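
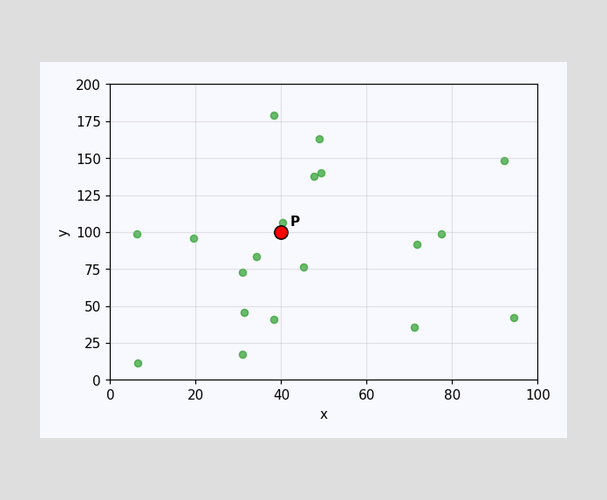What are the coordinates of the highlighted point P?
(40, 100)

Following the gridlines from P to each axis, P sits at (40, 100).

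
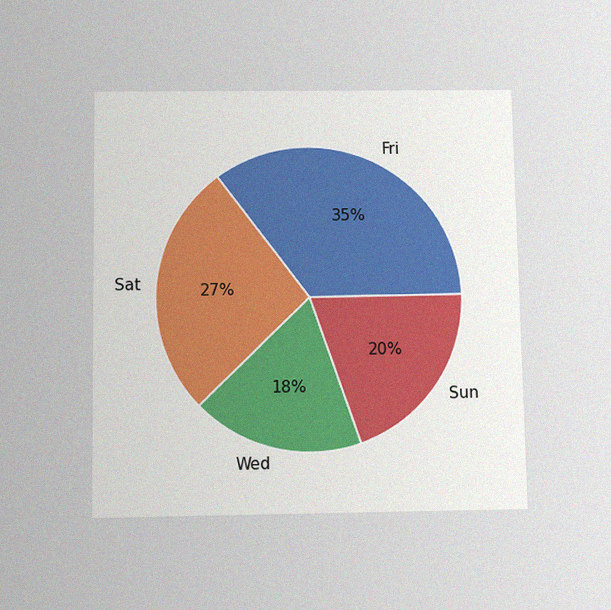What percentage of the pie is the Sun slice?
The chart is viewed slightly from below, with some photo noise. The Sun slice takes up 20% of the pie.

20%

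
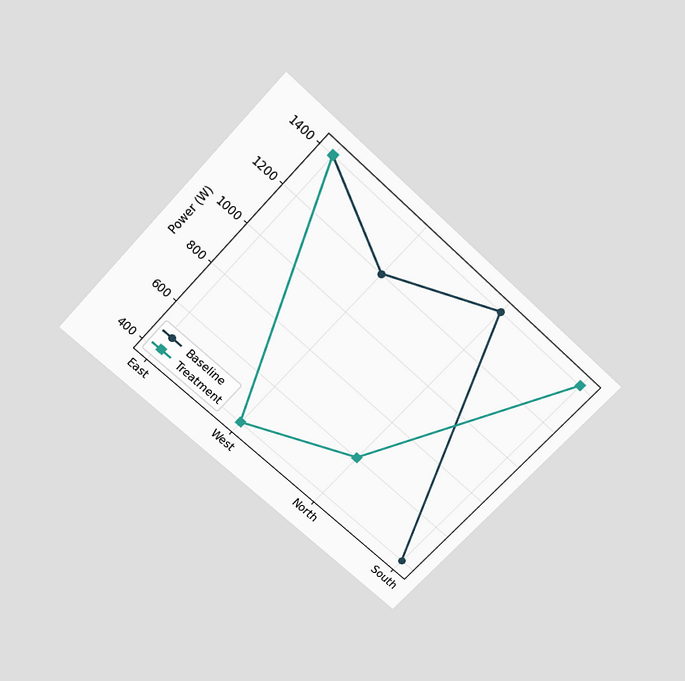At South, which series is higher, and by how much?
Treatment, by 1000W

The chart is tilted about 43° clockwise and viewed slightly from above. At South, Treatment sits above the other line by 1000W.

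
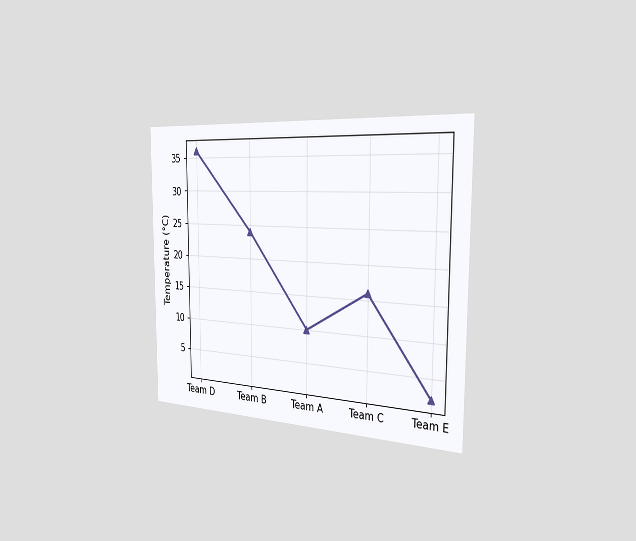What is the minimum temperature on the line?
The chart is viewed slightly from the right. The lowest point is at Team E, and reading across to the y-axis gives 2°C.

2°C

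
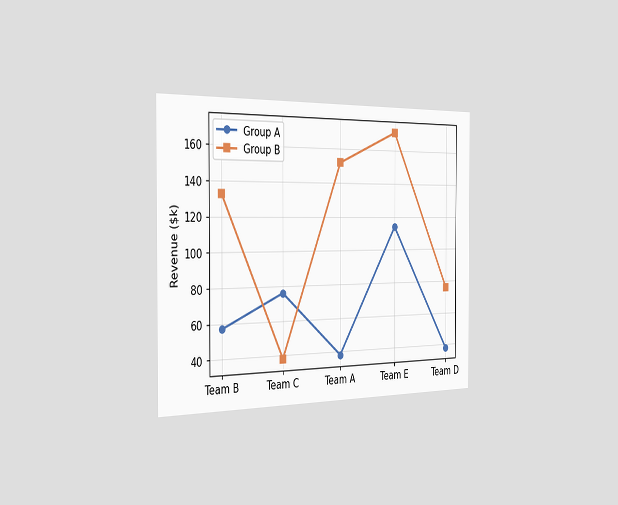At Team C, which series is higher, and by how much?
Group A, by $38k

The chart is viewed slightly from the left. At Team C, Group A sits above the other line by $38k.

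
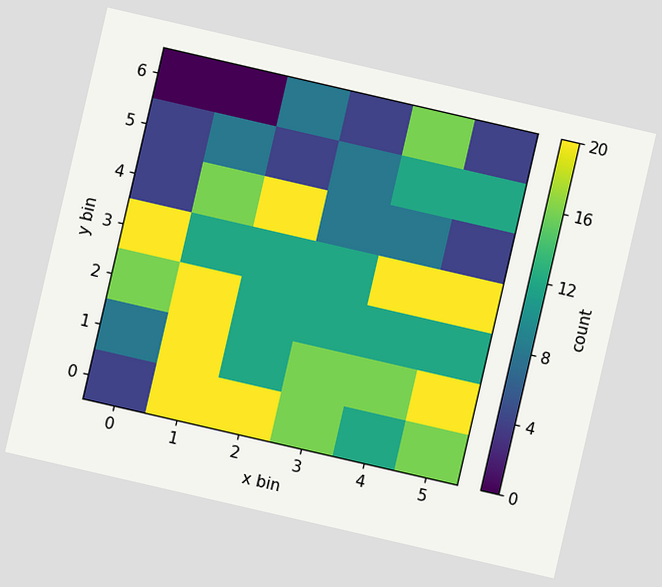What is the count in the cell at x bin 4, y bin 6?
16

The chart is tilted about 13° clockwise. Matching the cell (4, 6) against the colorbar gives 16.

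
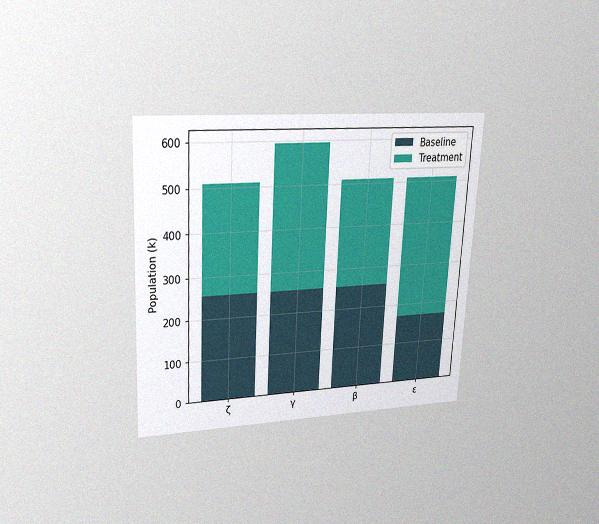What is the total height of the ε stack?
The chart is tilted about 3° clockwise and viewed at a slight angle, with some photo noise. The ε stack's top reaches 510k on the y-axis.

510k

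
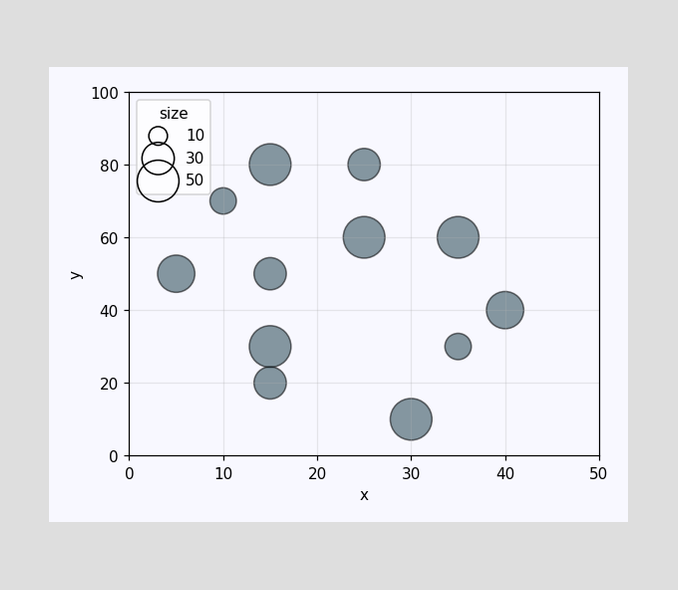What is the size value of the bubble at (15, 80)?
Matching the bubble at (15, 80) against the size legend gives 50.

50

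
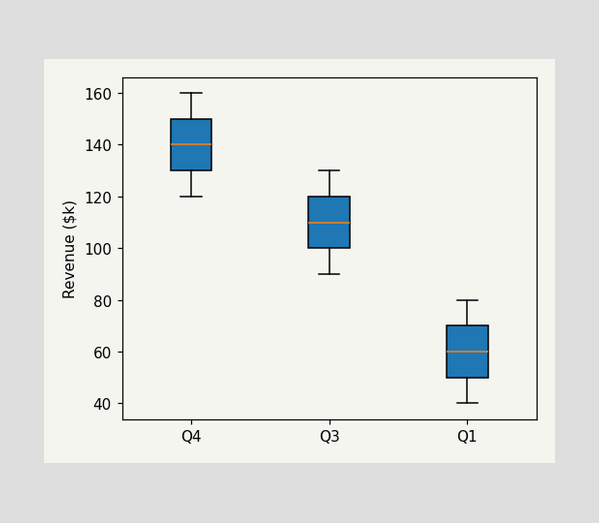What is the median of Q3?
The median line in the Q3 box sits at $110k.

$110k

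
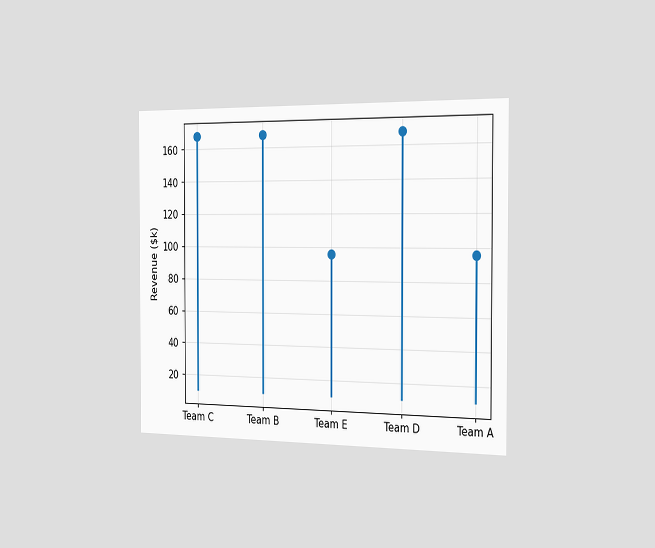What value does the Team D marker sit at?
The chart is viewed slightly from the right. The Team D marker sits at $168k.

$168k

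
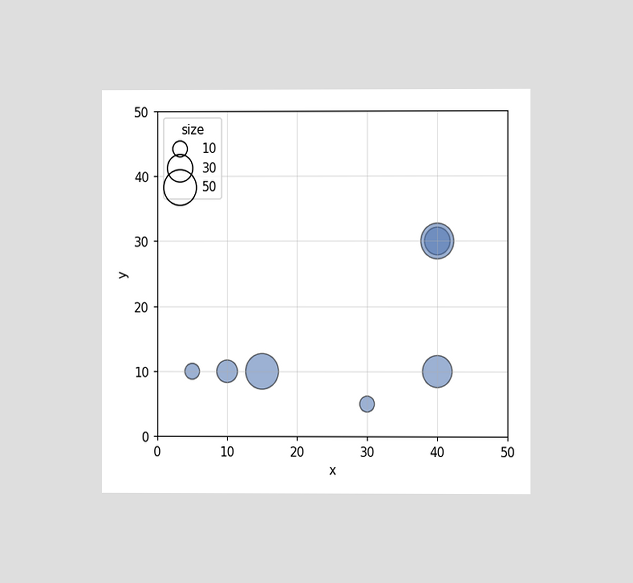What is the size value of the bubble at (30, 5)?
10

The chart is viewed at a slight angle. Matching the bubble at (30, 5) against the size legend gives 10.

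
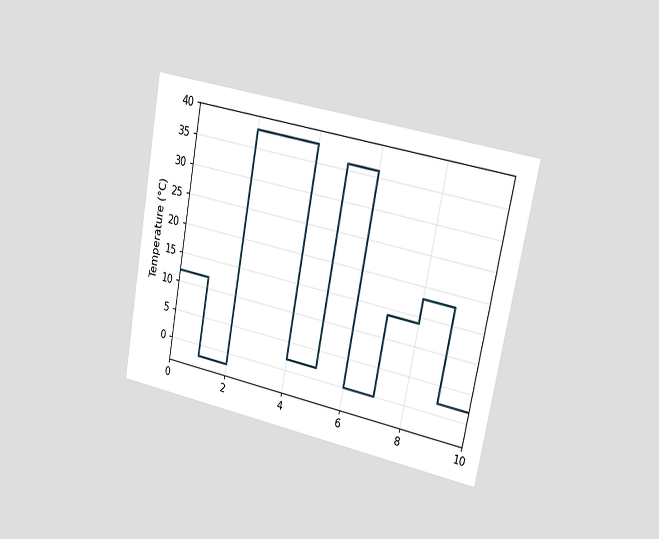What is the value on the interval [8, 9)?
The chart is tilted about 11° clockwise and viewed slightly from the right. On [8, 9) the step sits at 18°C.

18°C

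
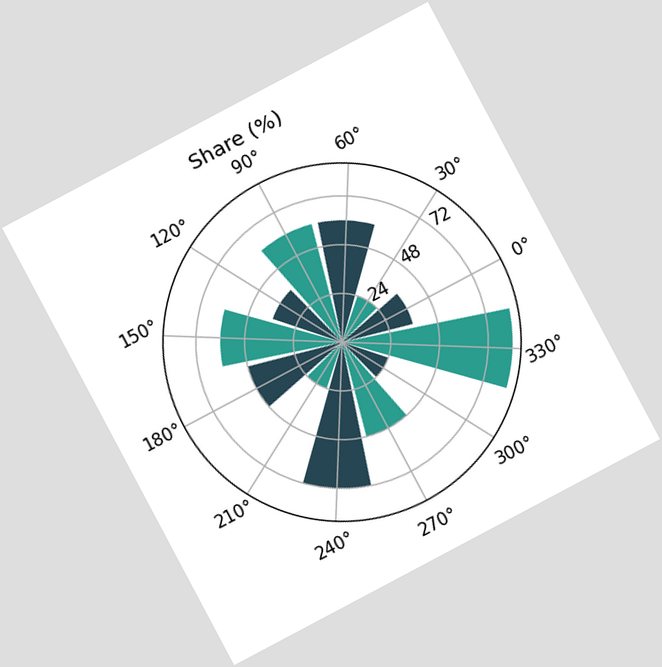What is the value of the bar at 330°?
84%

The chart is tilted about 28° counter-clockwise. The bar at 330° reaches 84% on the radial axis.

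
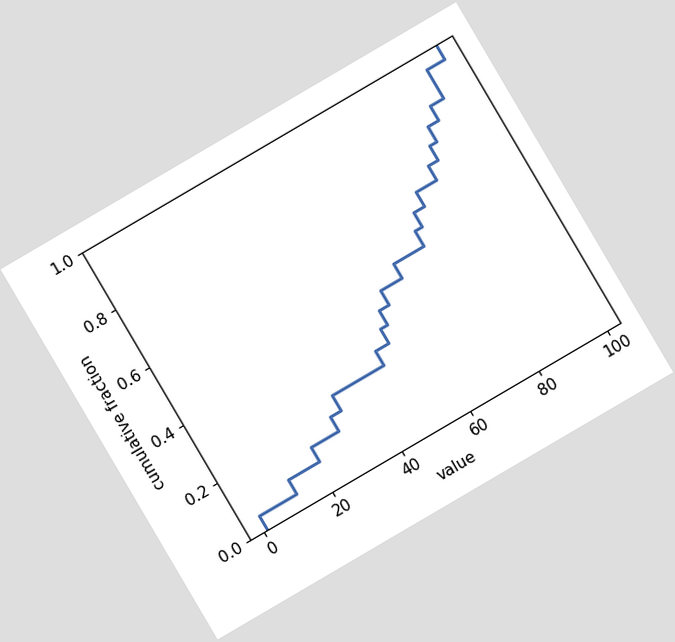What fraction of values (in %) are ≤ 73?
60%

The chart is tilted about 30° counter-clockwise. At x=73 the ECDF step is at 60%.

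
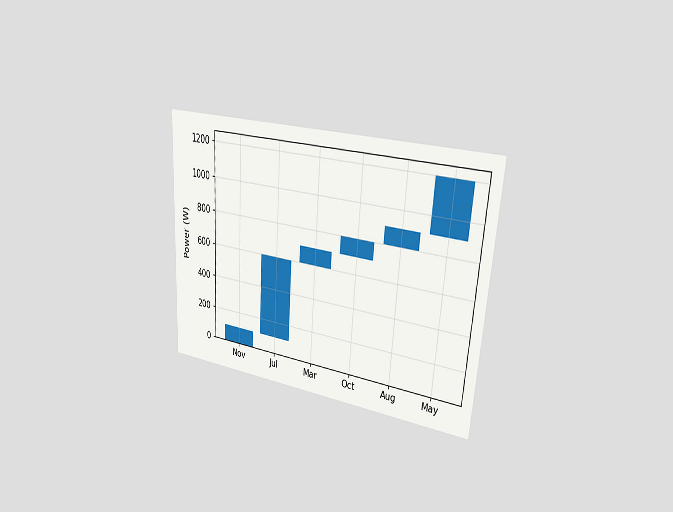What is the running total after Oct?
The chart is tilted about 4° clockwise and viewed slightly from the right. After Oct the running total reaches 800W.

800W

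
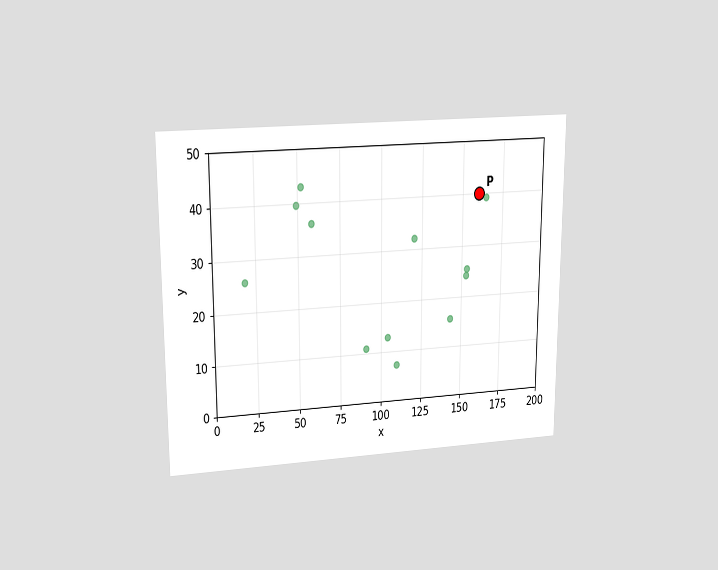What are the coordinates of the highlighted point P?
The chart is viewed at a slight angle. Following the gridlines from P to each axis, P sits at (160, 40).

(160, 40)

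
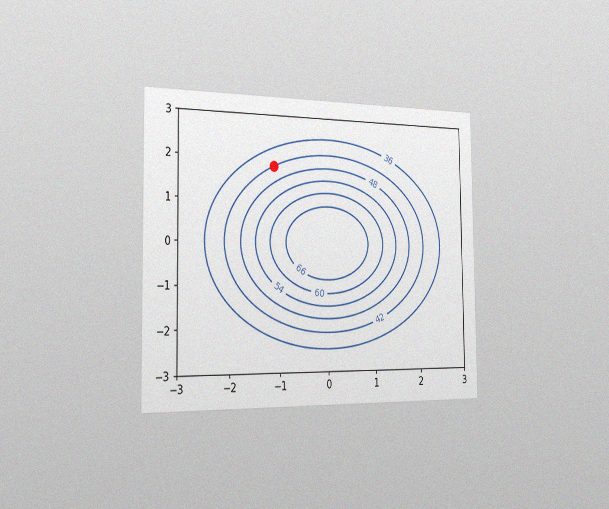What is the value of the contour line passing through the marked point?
42

The chart is viewed slightly from the left, with some photo noise. The marked point sits on the contour labelled 42.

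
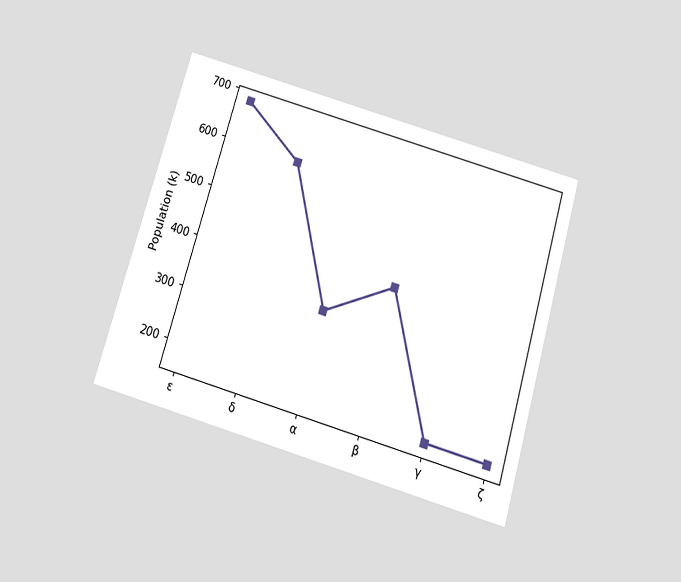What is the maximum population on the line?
680k

The chart is tilted about 16° clockwise and viewed slightly from below. The highest point is at ε, and reading across to the y-axis gives 680k.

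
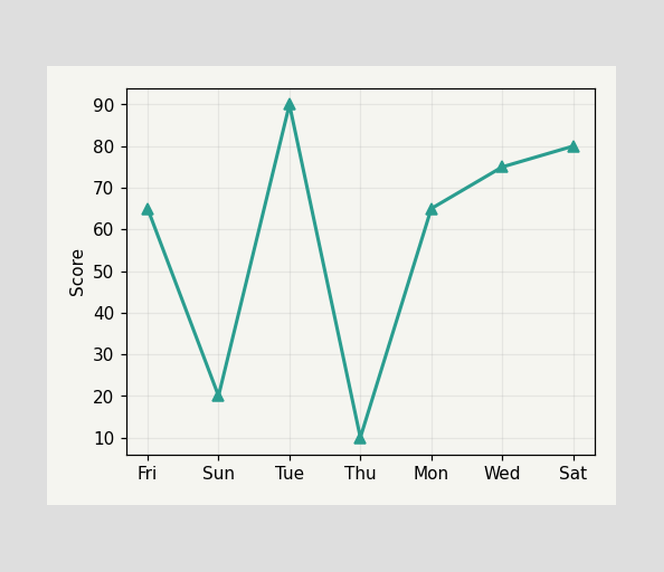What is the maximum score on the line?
90

The highest point is at Tue, and reading across to the y-axis gives 90.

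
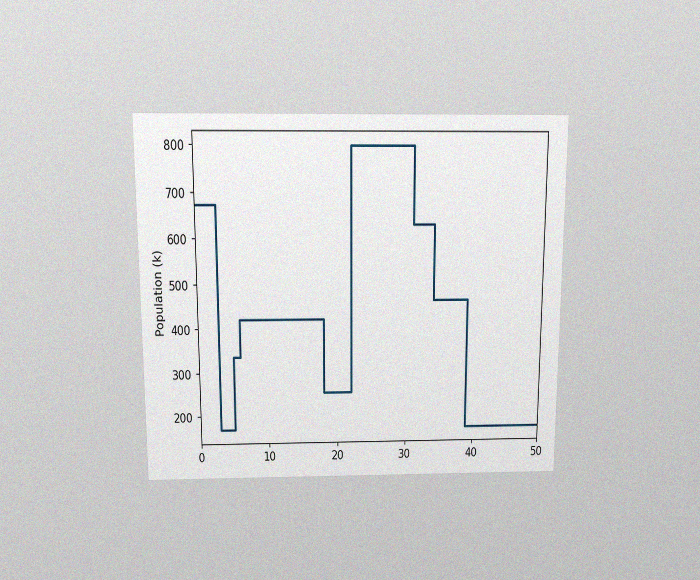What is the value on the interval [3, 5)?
168k

The chart is viewed slightly from above, with some photo noise. On [3, 5) the step sits at 168k.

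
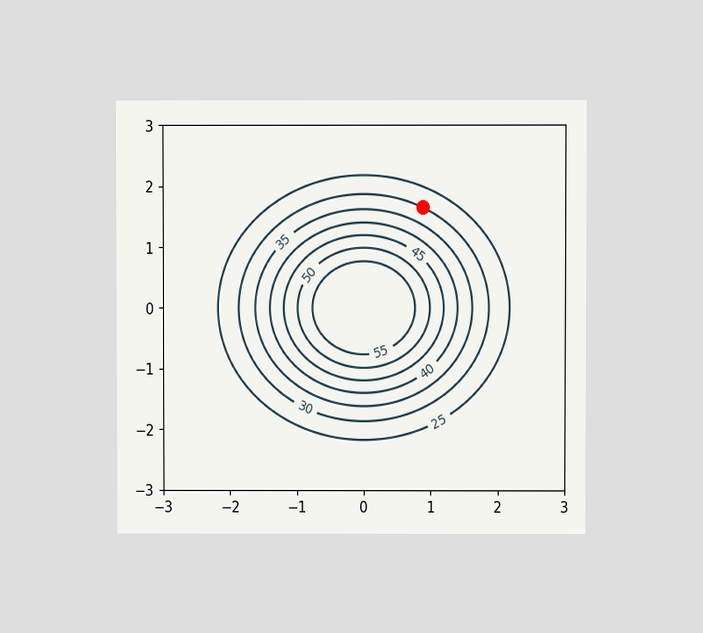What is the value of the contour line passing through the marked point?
30

The chart is viewed at a slight angle. The marked point sits on the contour labelled 30.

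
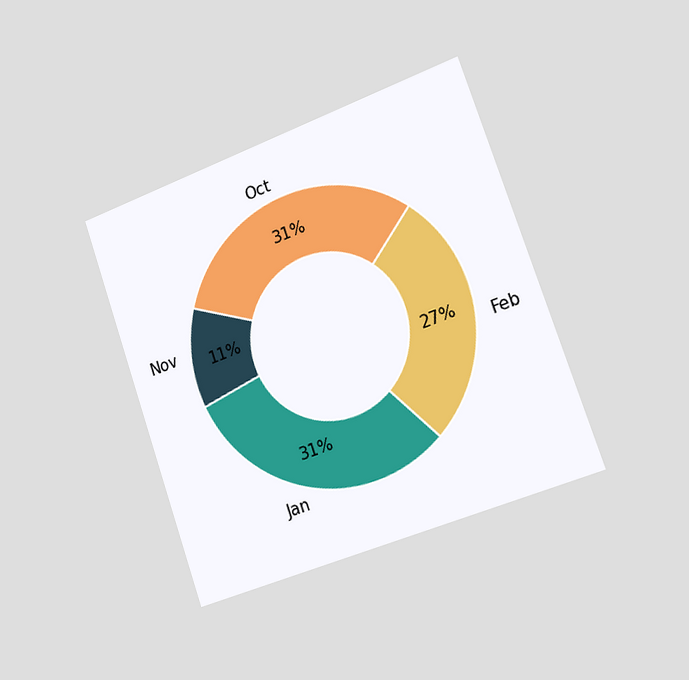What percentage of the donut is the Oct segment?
The chart is tilted about 19° counter-clockwise and viewed slightly from the right. The Oct segment takes up 31% of the ring.

31%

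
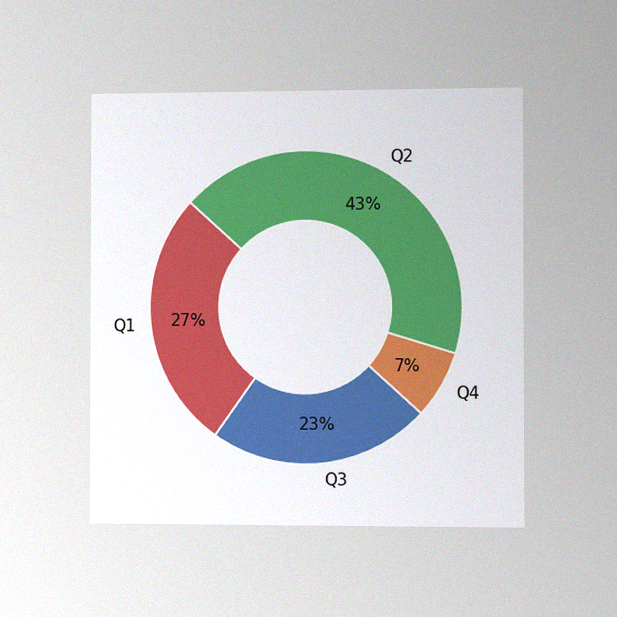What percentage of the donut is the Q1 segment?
27%

The chart is viewed slightly from the right, with some photo noise. The Q1 segment takes up 27% of the ring.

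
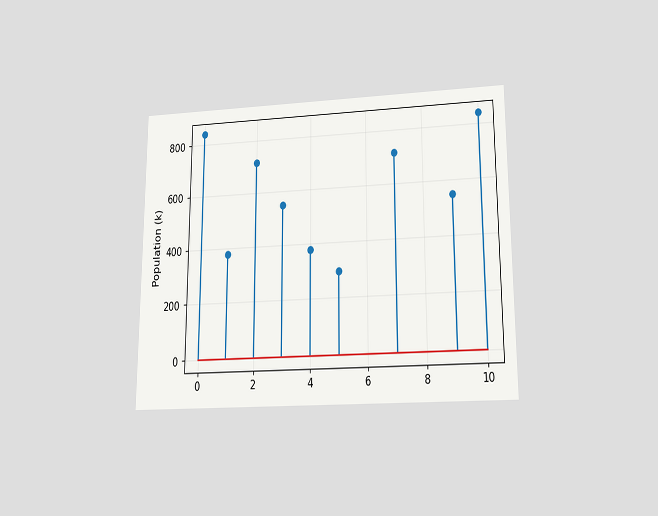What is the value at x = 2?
714k

The chart is viewed slightly from below. The stem at x=2 reaches 714k.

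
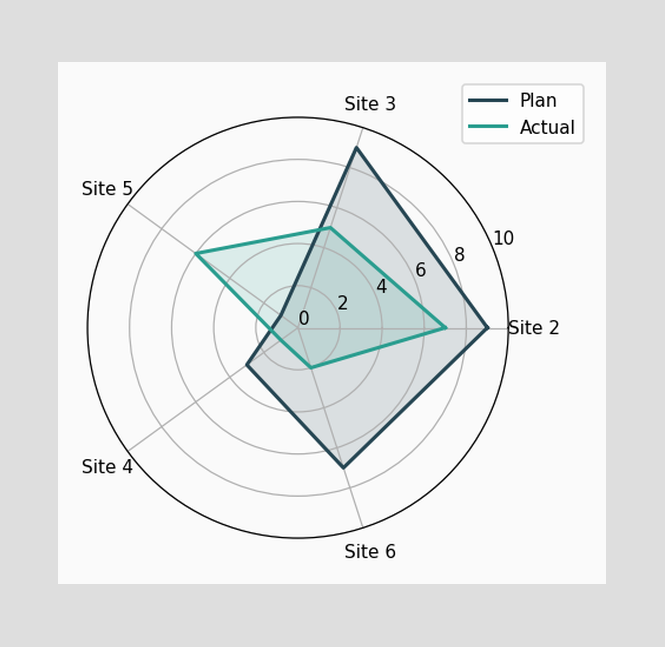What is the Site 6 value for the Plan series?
On the Site 6 axis, Plan reaches 7.

7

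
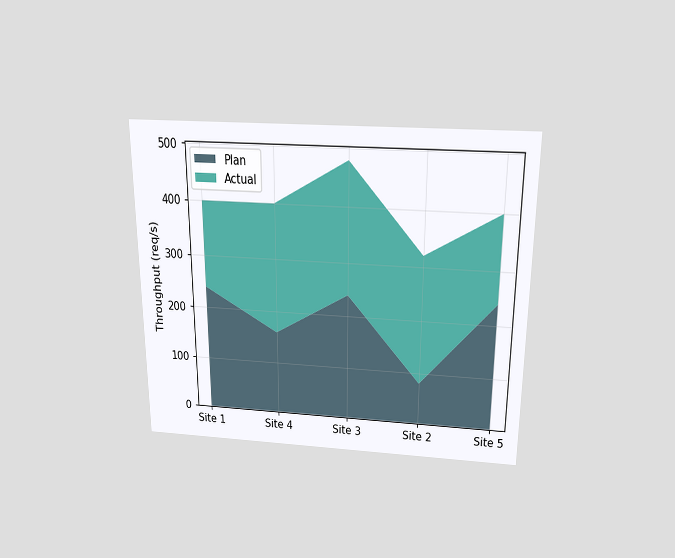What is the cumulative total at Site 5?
400req/s

The chart is viewed slightly from above. The stacked total at Site 5 reaches 400req/s.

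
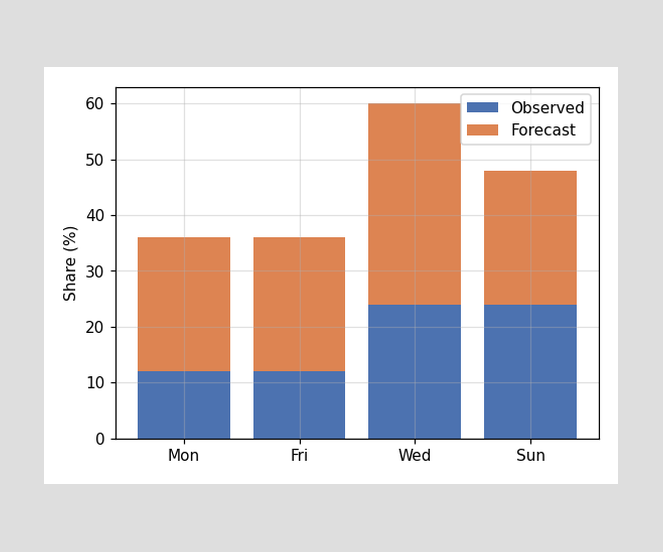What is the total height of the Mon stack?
The Mon stack's top reaches 36% on the y-axis.

36%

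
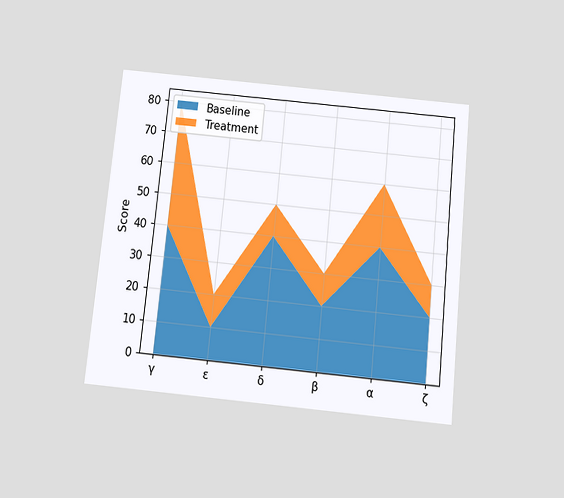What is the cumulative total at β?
The chart is tilted about 6° clockwise and viewed slightly from below. The stacked total at β reaches 30.

30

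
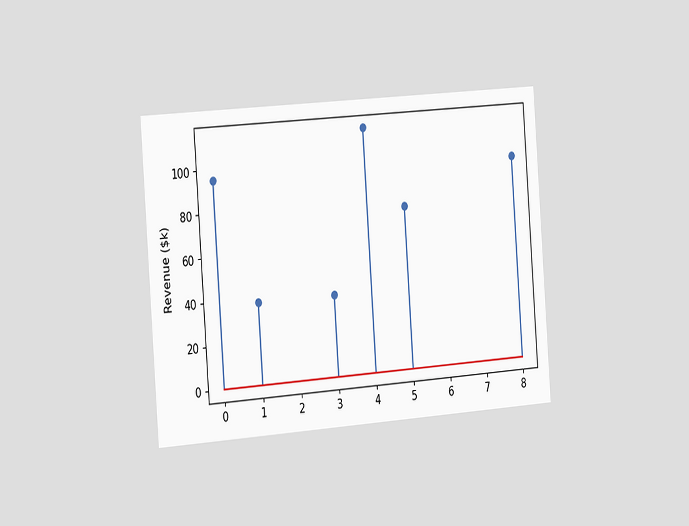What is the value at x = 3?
The chart is tilted about 4° counter-clockwise and viewed slightly from the left. The stem at x=3 reaches $38k.

$38k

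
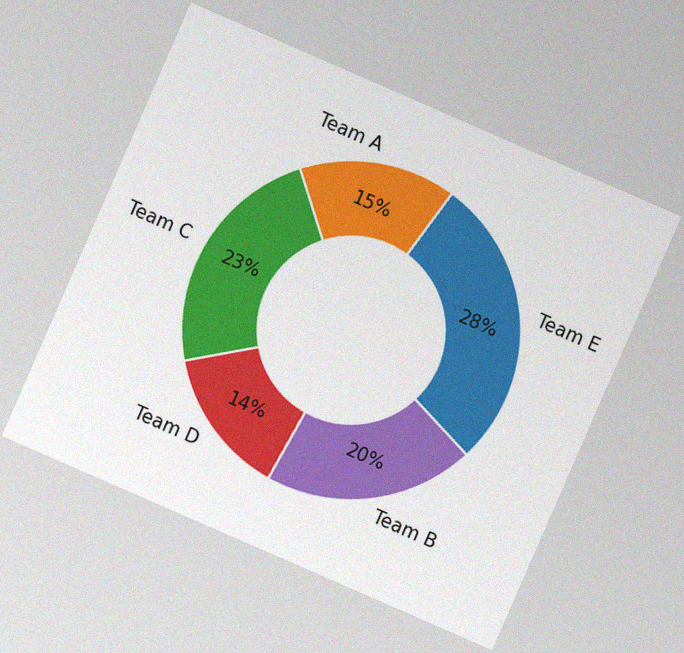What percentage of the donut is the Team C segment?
The chart is tilted about 24° clockwise, with some photo noise. The Team C segment takes up 23% of the ring.

23%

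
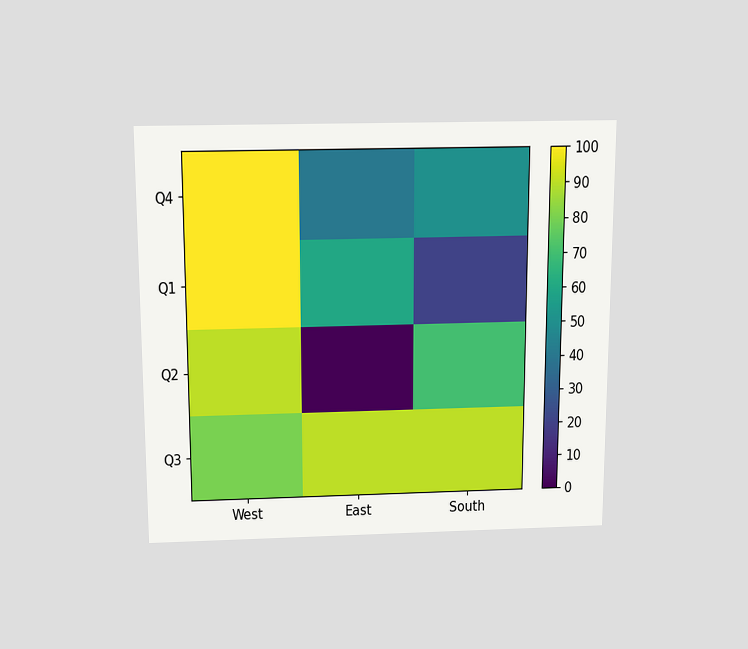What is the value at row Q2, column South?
The chart is viewed slightly from above. Matching cell (Q2, South) against the colorbar gives 70.

70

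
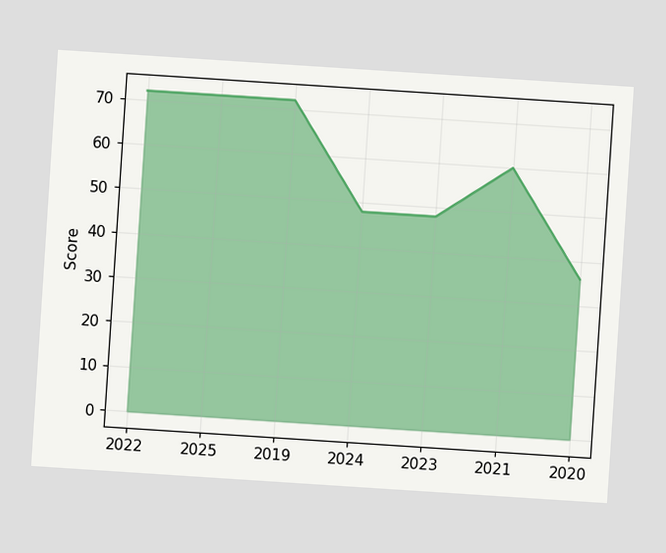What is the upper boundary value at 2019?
72

The chart is tilted about 4° clockwise. At 2019 the upper boundary is at 72.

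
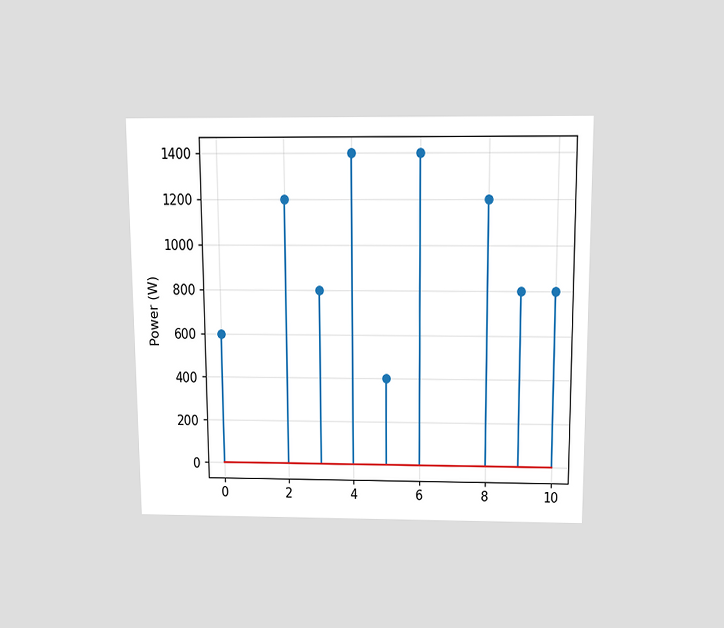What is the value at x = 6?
The chart is viewed slightly from above. The stem at x=6 reaches 1400W.

1400W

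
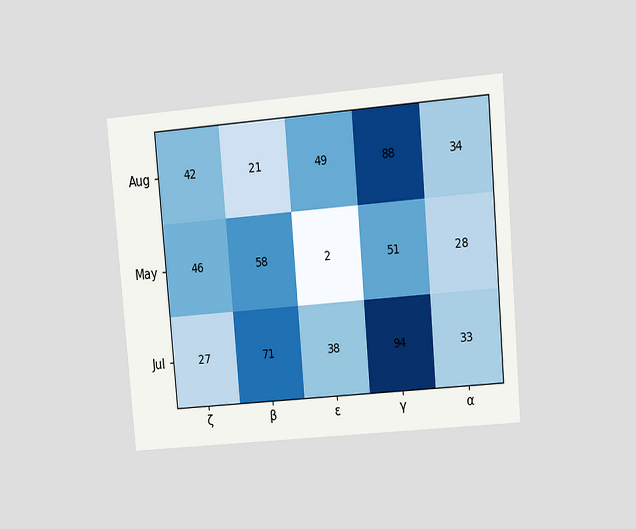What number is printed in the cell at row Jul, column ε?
38

The chart is tilted about 5° counter-clockwise and viewed at a slight angle. The (Jul, ε) cell reads 38.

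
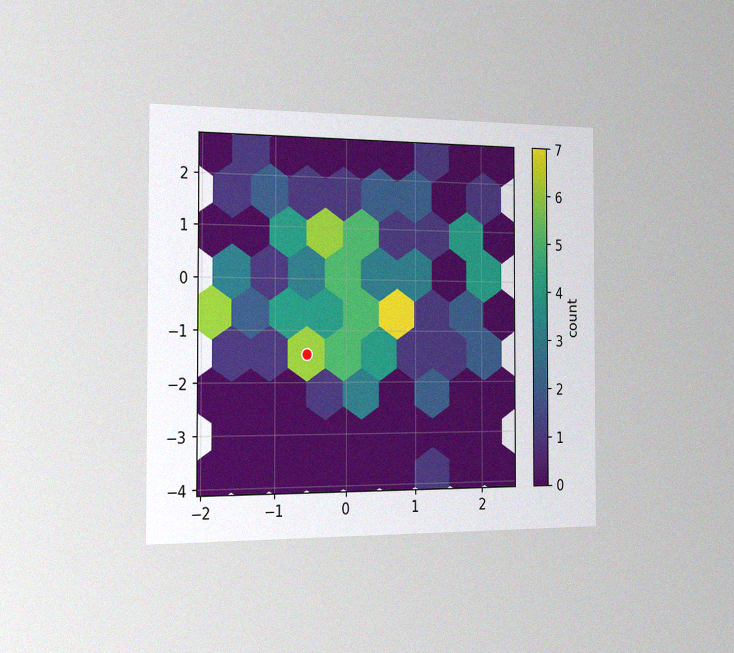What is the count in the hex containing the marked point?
6

The chart is viewed slightly from the left, with some photo noise. The marked hex reads 6 on the colorbar.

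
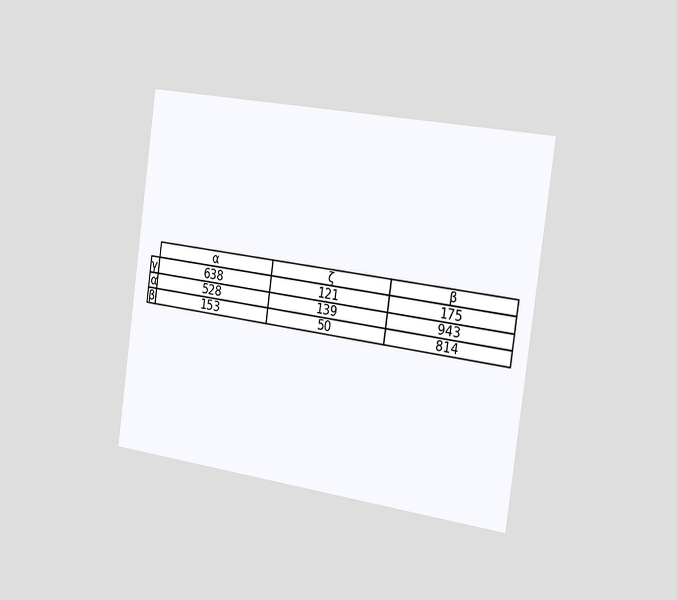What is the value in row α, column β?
943

The chart is tilted about 8° clockwise and viewed slightly from the right. The (α, β) cell reads 943.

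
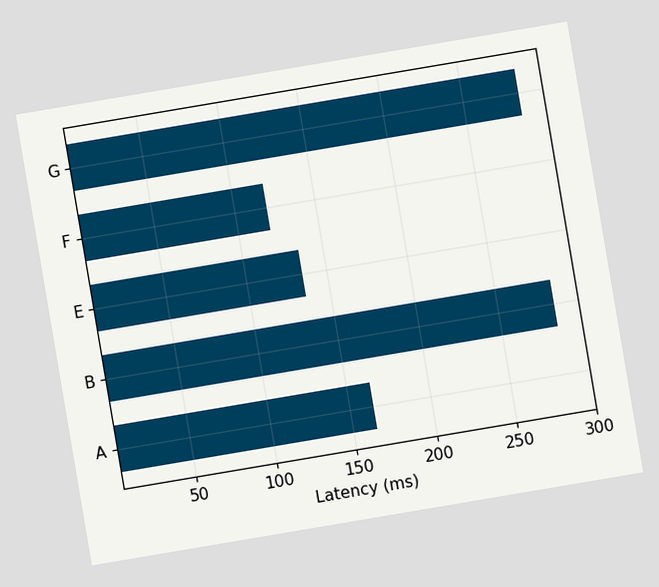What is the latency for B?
285ms

The chart is tilted about 10° counter-clockwise. Reading along the chart's x-axis, the B bar reaches 285ms.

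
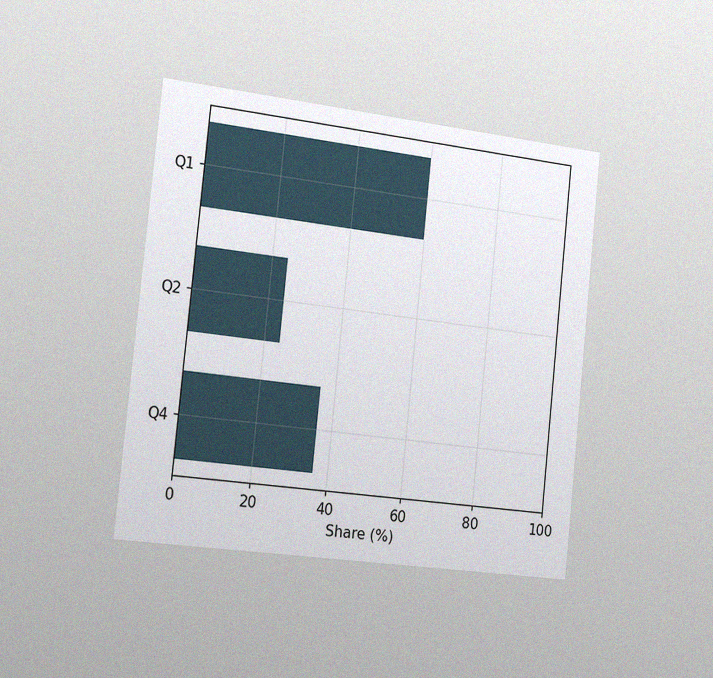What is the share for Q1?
The chart is tilted about 6° clockwise and viewed slightly from the left, with some photo noise. Reading along the chart's x-axis, the Q1 bar reaches 60%.

60%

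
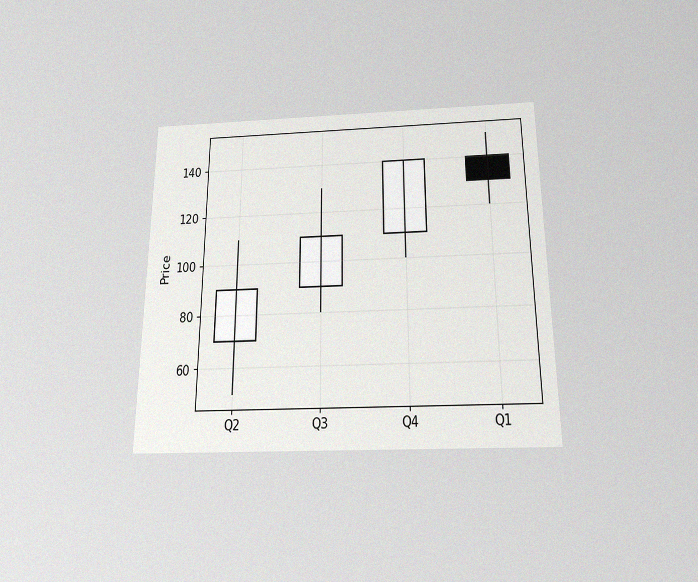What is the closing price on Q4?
The chart is viewed slightly from below, with some photo noise. The Q4 candle closes at 140.

140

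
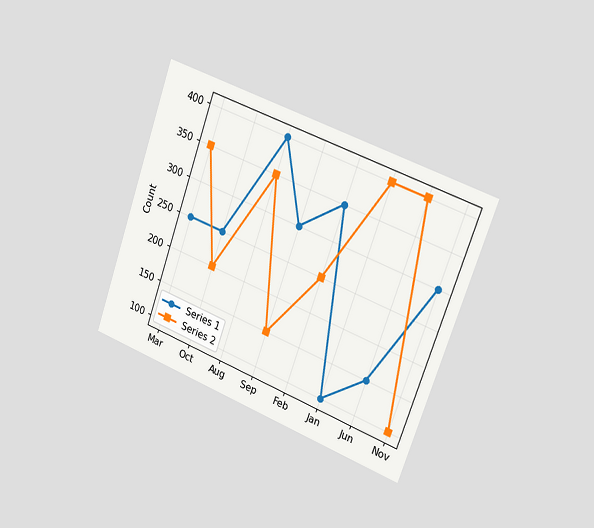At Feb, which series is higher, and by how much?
Series 1, by 100

The chart is tilted about 20° clockwise and viewed slightly from the right. At Feb, Series 1 sits above the other line by 100.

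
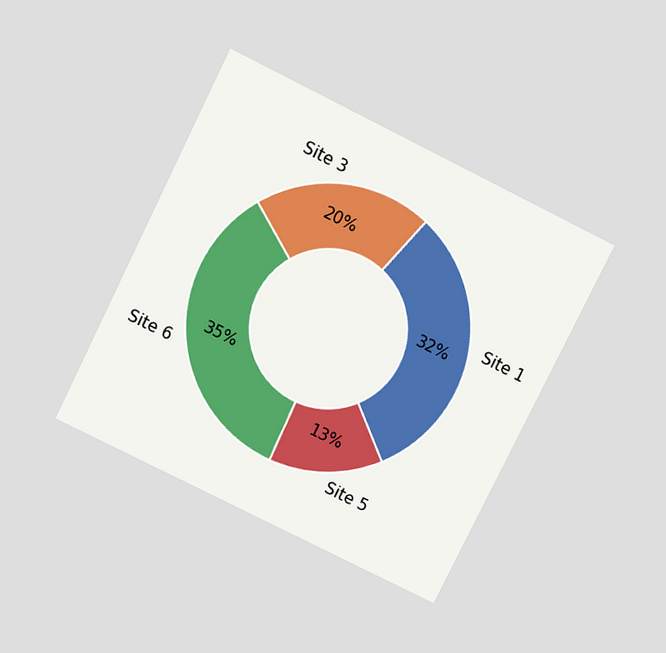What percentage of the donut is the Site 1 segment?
32%

The chart is tilted about 26° clockwise and viewed slightly from above. The Site 1 segment takes up 32% of the ring.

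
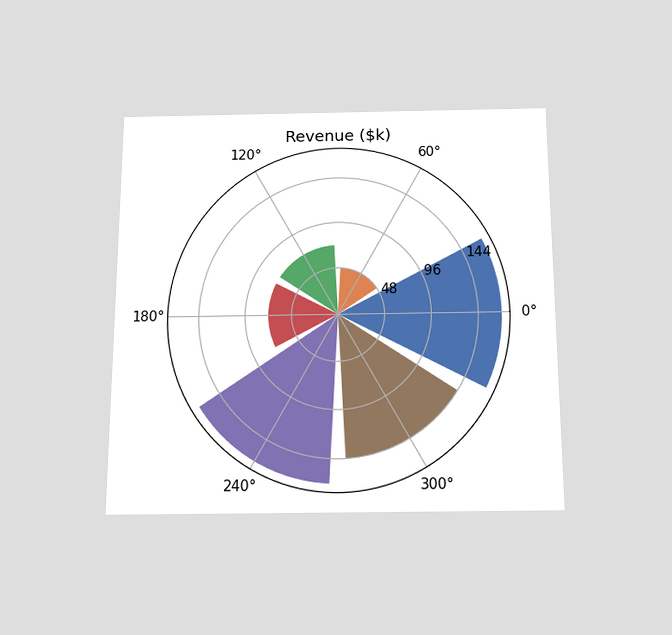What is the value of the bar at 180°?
The chart is viewed slightly from below. The bar at 180° reaches $72k on the radial axis.

$72k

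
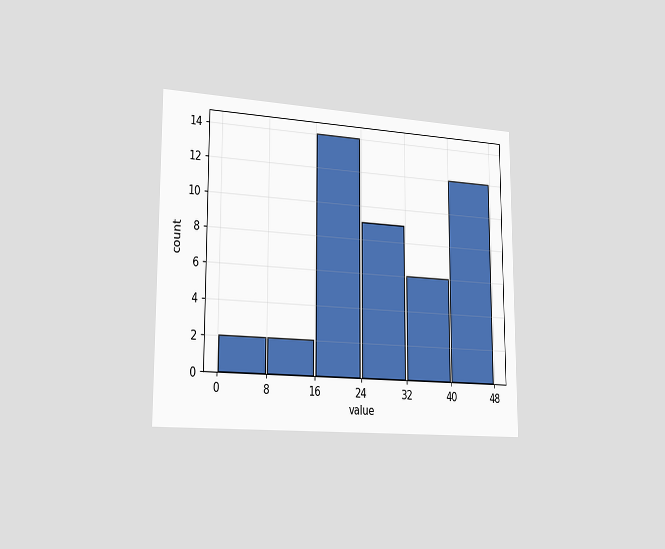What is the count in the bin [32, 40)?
6

The chart is viewed slightly from the left. The [32, 40) bin has height 6.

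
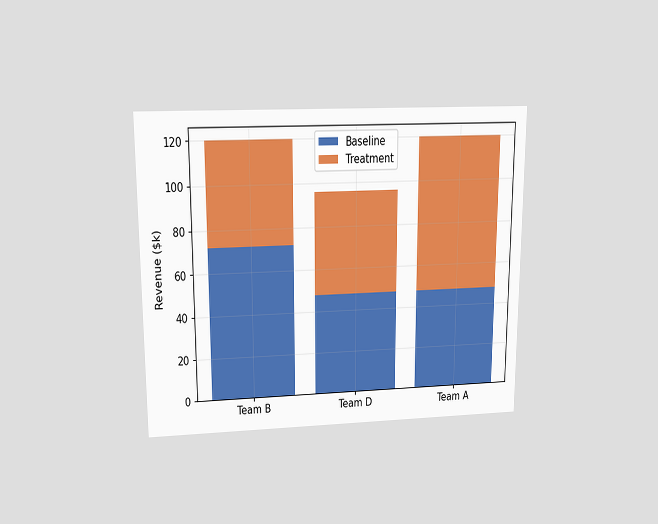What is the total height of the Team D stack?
$96k

The chart is viewed slightly from above. The Team D stack's top reaches $96k on the y-axis.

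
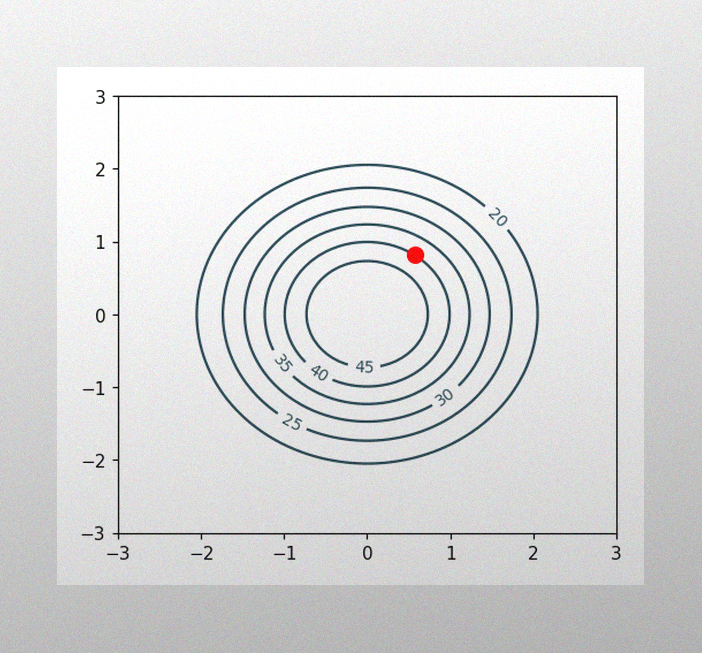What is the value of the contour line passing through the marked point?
40

The image has some photo noise and uneven lighting. The marked point sits on the contour labelled 40.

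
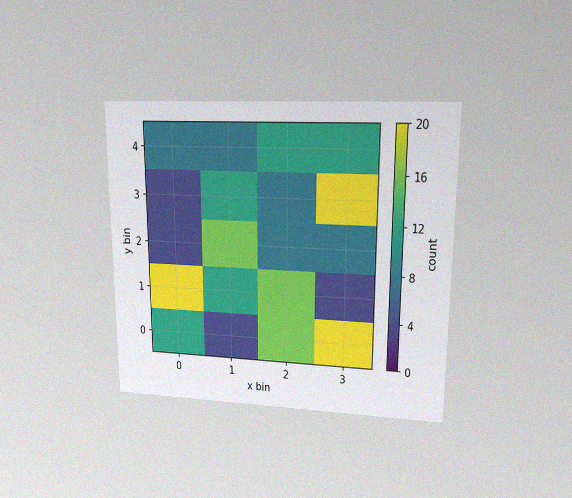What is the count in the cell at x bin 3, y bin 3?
The chart is viewed at a slight angle, with some photo noise. Matching the cell (3, 3) against the colorbar gives 20.

20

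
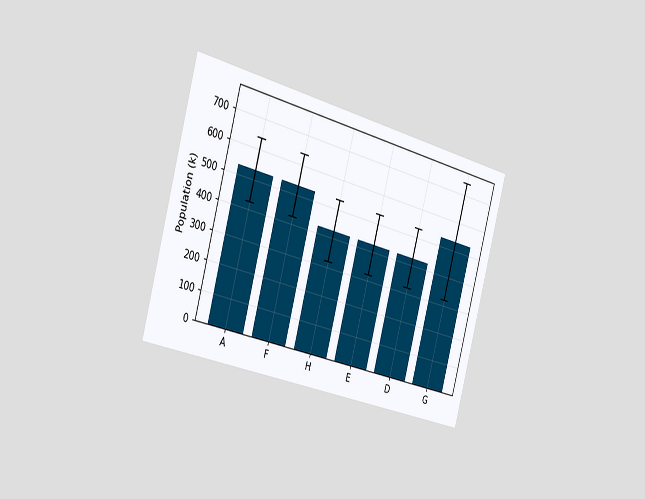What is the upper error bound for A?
636k

The chart is tilted about 15° clockwise and viewed slightly from the left. The A bar's upper whisker reaches 636k.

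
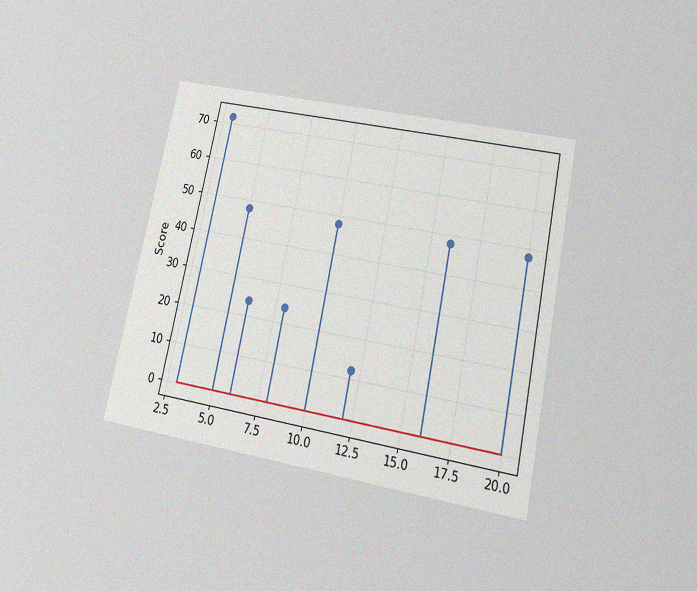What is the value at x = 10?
The chart is tilted about 12° clockwise and viewed slightly from below, with some photo noise. The stem at x=10 reaches 48.

48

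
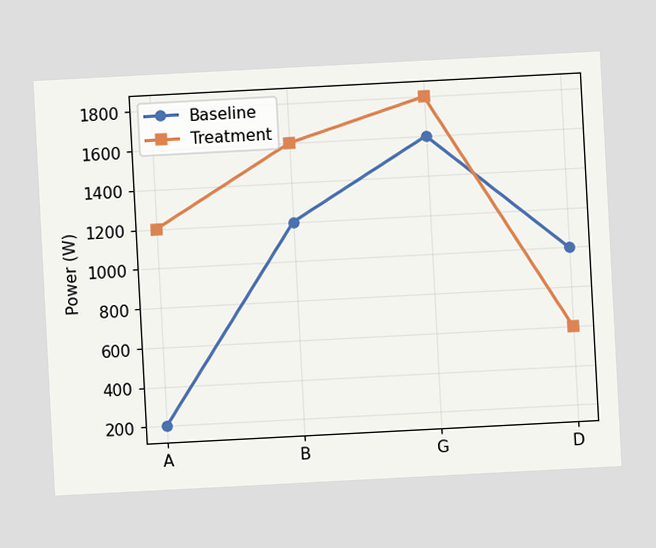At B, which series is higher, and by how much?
The chart is tilted about 3° counter-clockwise. At B, Treatment sits above the other line by 400W.

Treatment, by 400W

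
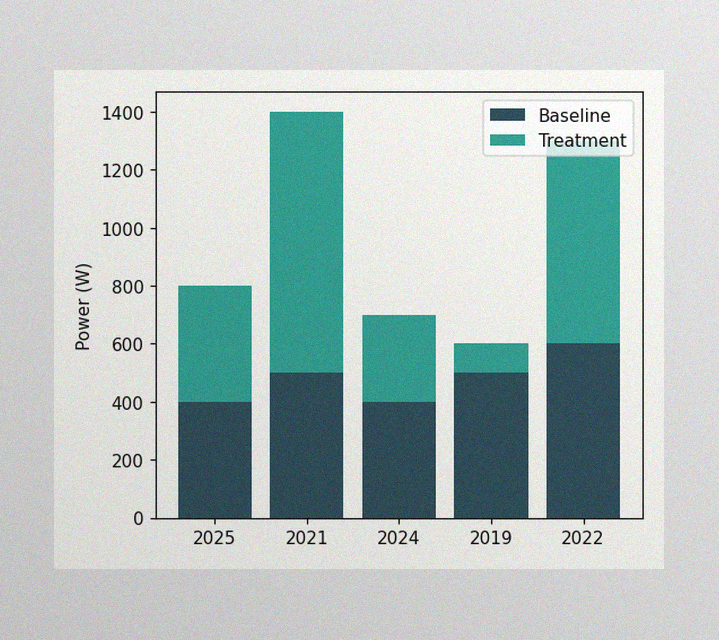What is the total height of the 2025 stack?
800W

The image has some photo noise and uneven lighting. The 2025 stack's top reaches 800W on the y-axis.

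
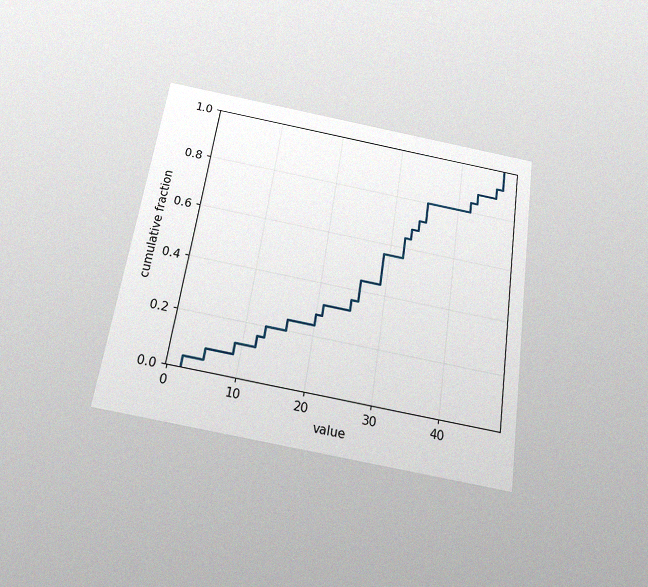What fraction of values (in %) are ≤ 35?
80%

The chart is tilted about 9° clockwise and viewed slightly from below, with some photo noise. At x=35 the ECDF step is at 80%.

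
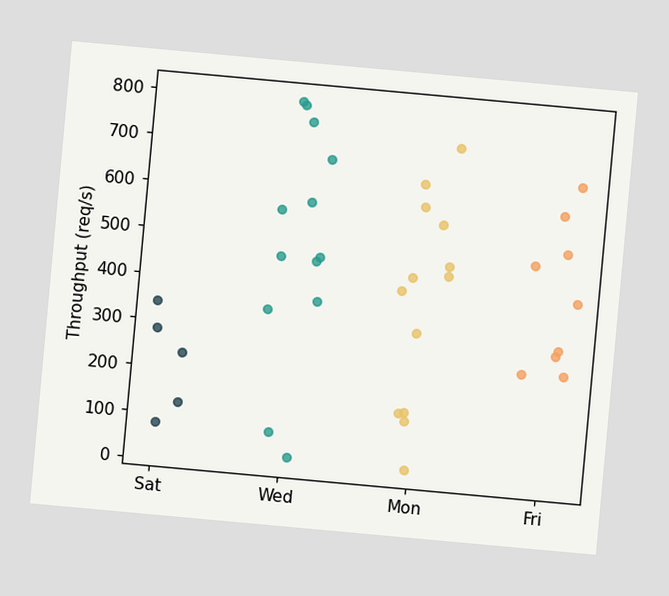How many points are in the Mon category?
13

The chart is tilted about 5° clockwise. Counting the markers in the Mon column gives 13.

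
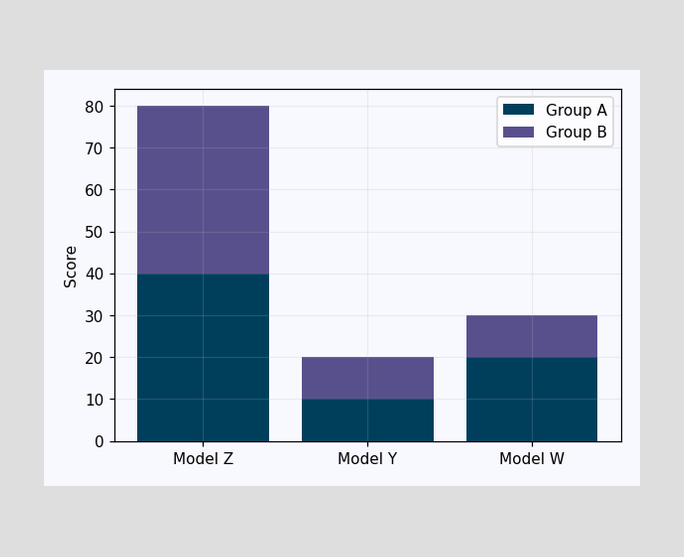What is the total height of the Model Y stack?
The Model Y stack's top reaches 20 on the y-axis.

20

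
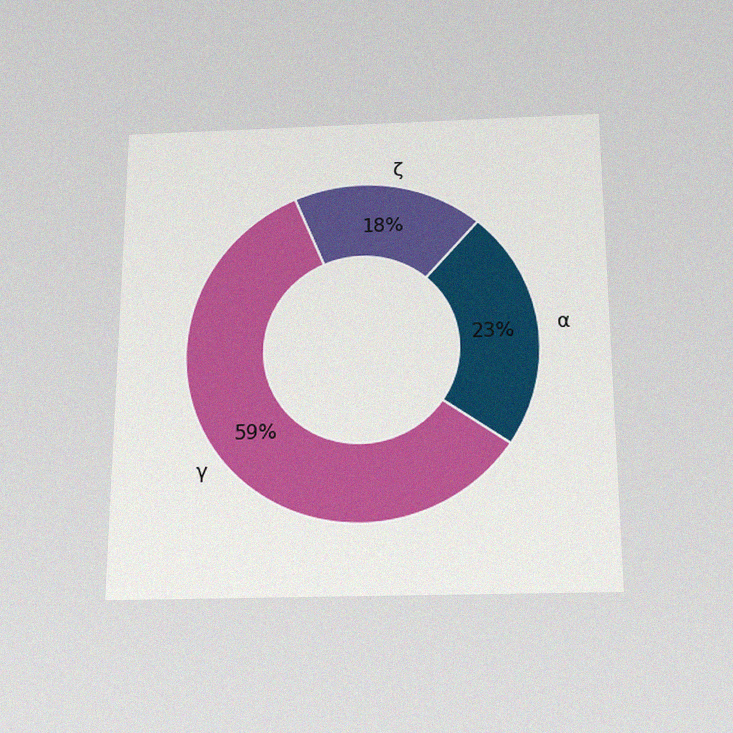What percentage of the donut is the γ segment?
The chart is viewed slightly from below, with some photo noise. The γ segment takes up 59% of the ring.

59%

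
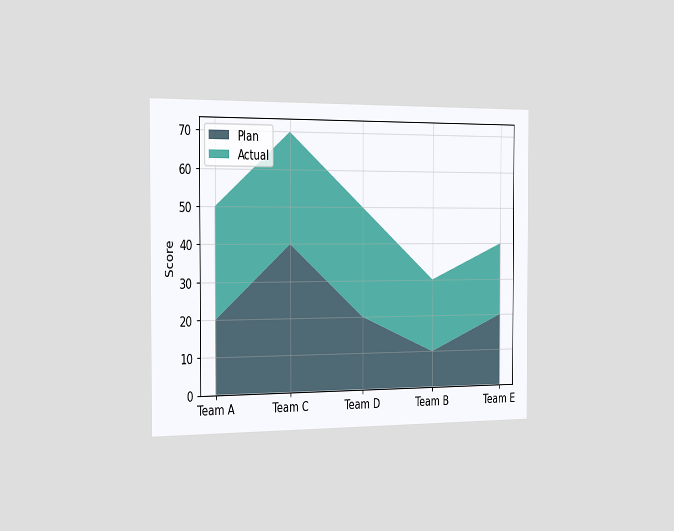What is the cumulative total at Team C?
The chart is viewed slightly from the left. The stacked total at Team C reaches 70.

70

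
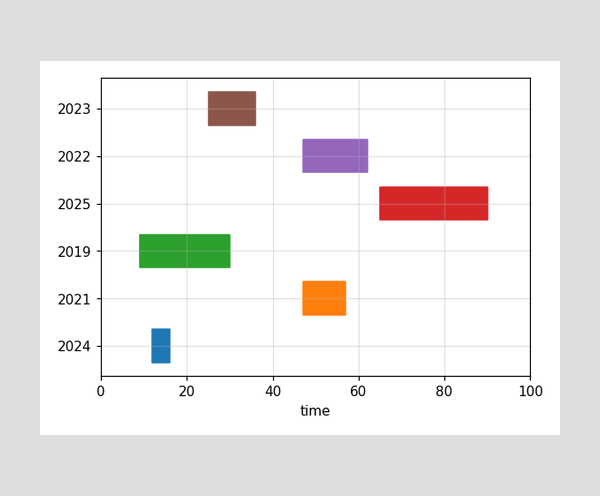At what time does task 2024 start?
12

The 2024 bar begins at t=12.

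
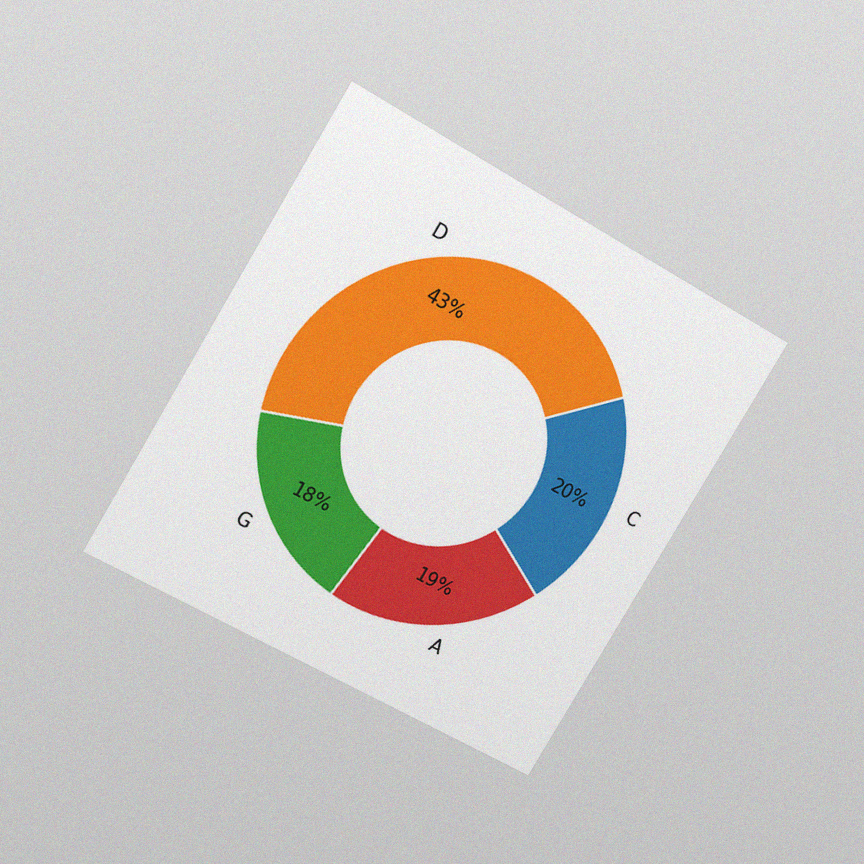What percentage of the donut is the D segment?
The chart is tilted about 31° clockwise and viewed at a slight angle, with some photo noise. The D segment takes up 43% of the ring.

43%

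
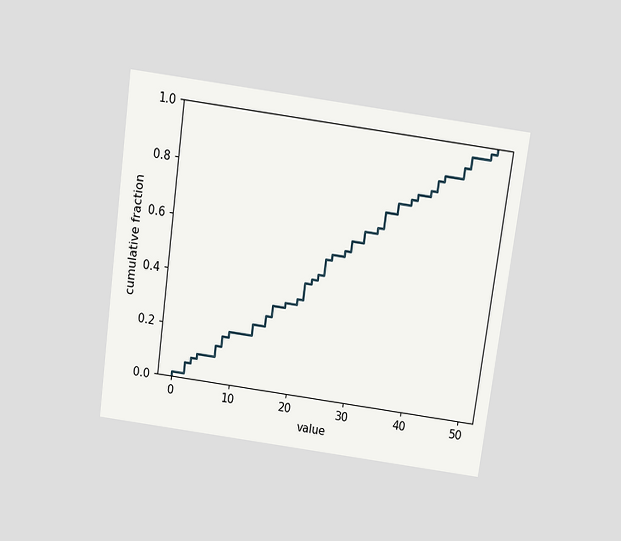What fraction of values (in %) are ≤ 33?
72%

The chart is tilted about 8° clockwise and viewed slightly from above. At x=33 the ECDF step is at 72%.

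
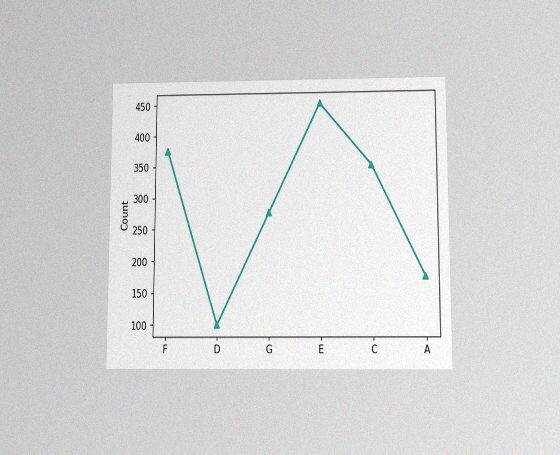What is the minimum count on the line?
100

The chart is viewed slightly from below, with some photo noise. The lowest point is at D, and reading across to the y-axis gives 100.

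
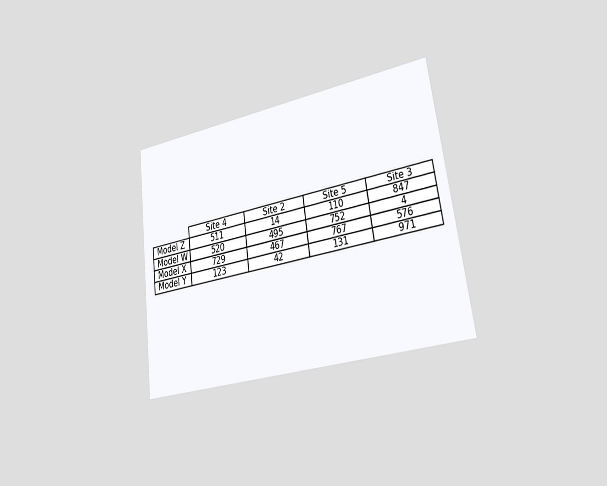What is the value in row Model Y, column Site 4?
123

The chart is tilted about 8° counter-clockwise and viewed slightly from the right. The (Model Y, Site 4) cell reads 123.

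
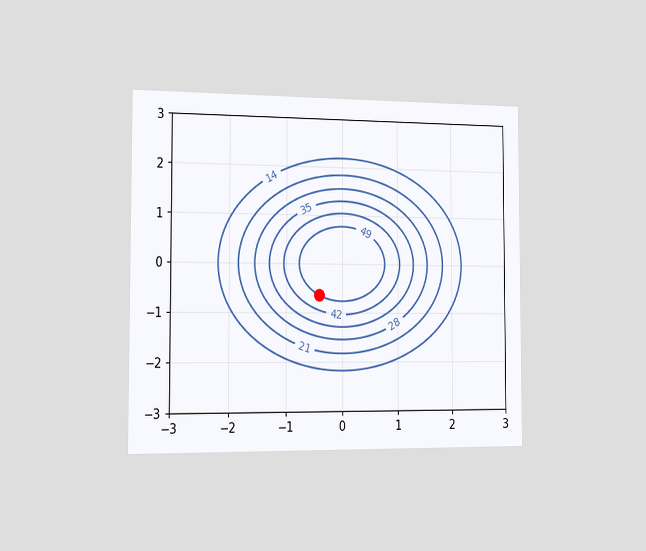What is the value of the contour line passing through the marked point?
49

The chart is viewed slightly from the left. The marked point sits on the contour labelled 49.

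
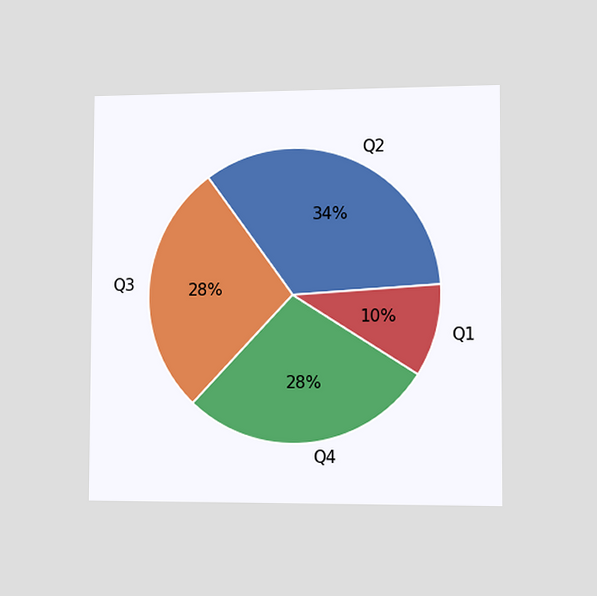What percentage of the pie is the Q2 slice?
34%

The chart is viewed slightly from the right. The Q2 slice takes up 34% of the pie.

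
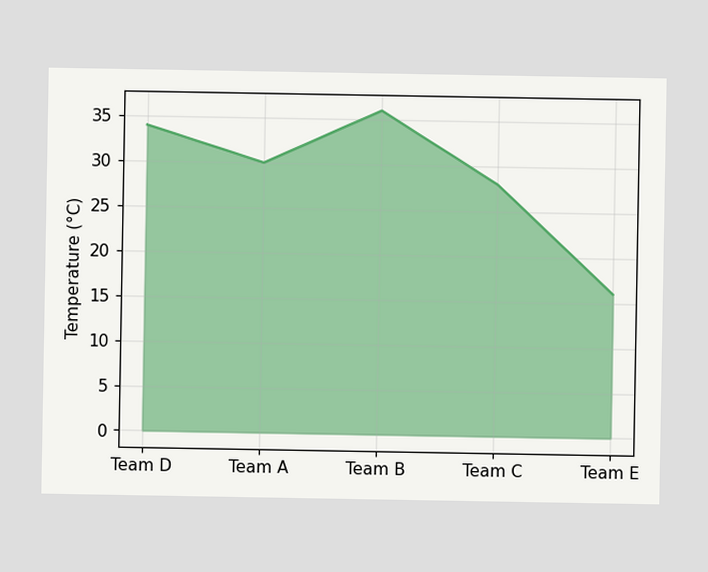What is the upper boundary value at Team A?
At Team A the upper boundary is at 30°C.

30°C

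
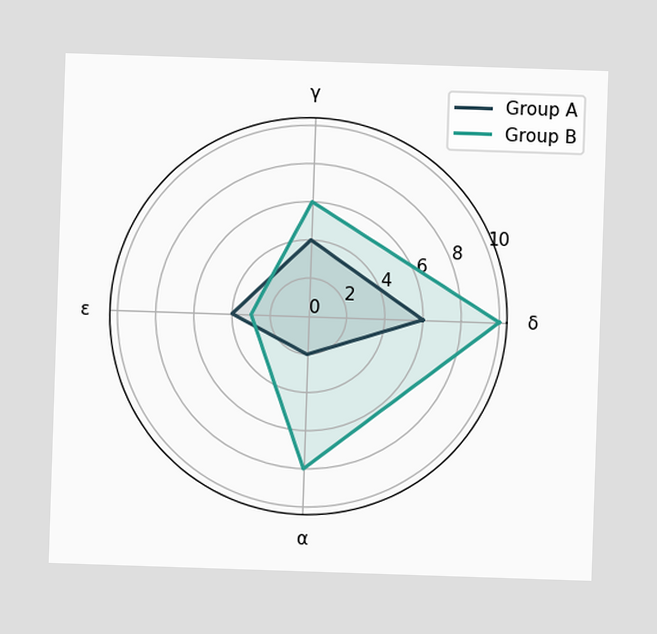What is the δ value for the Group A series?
6

On the δ axis, Group A reaches 6.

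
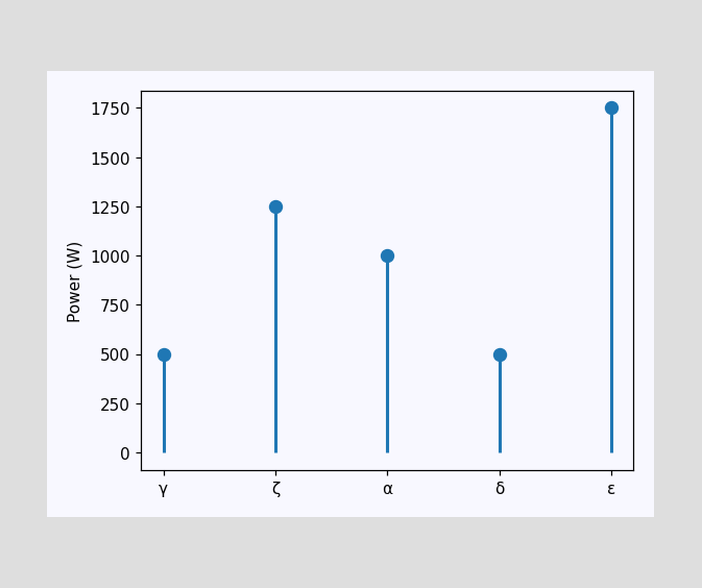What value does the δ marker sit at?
500W

The δ marker sits at 500W.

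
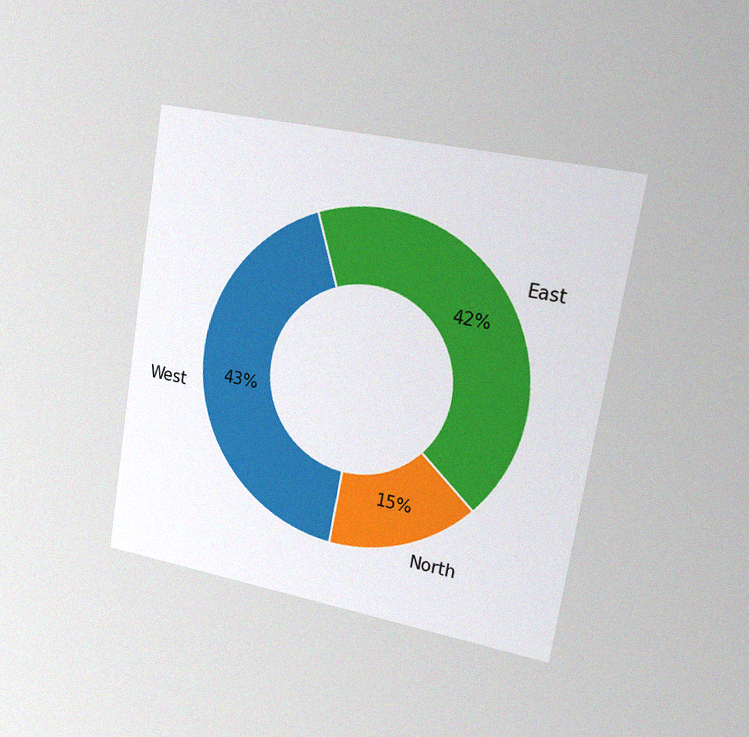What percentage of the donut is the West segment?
The chart is tilted about 9° clockwise and viewed slightly from the right, with some photo noise. The West segment takes up 43% of the ring.

43%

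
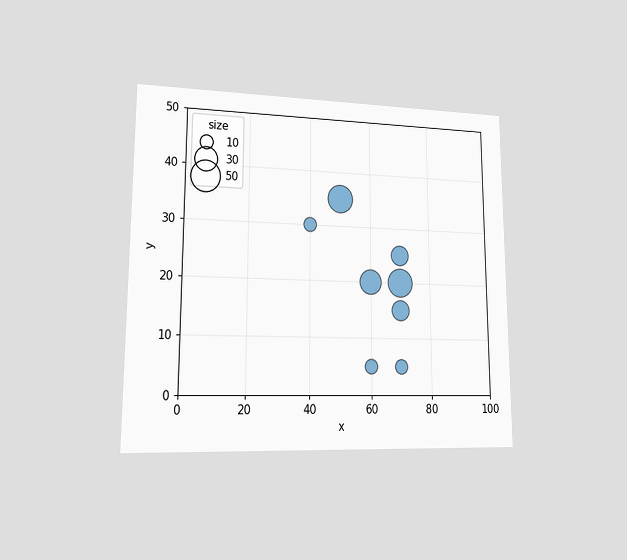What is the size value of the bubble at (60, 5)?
The chart is viewed at a slight angle. Matching the bubble at (60, 5) against the size legend gives 10.

10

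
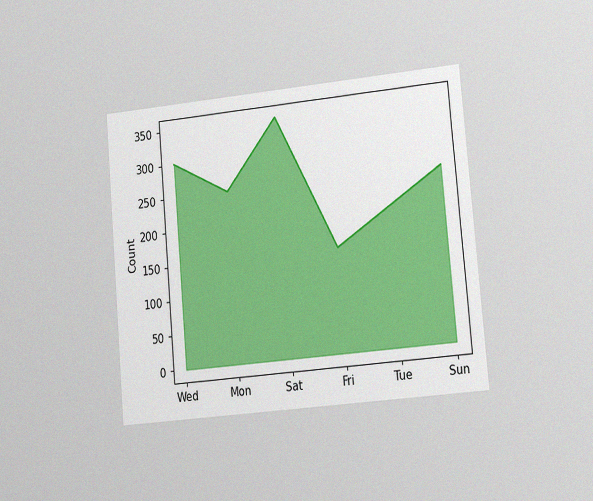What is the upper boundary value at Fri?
150

The chart is tilted about 5° counter-clockwise and viewed slightly from the right, with some photo noise. At Fri the upper boundary is at 150.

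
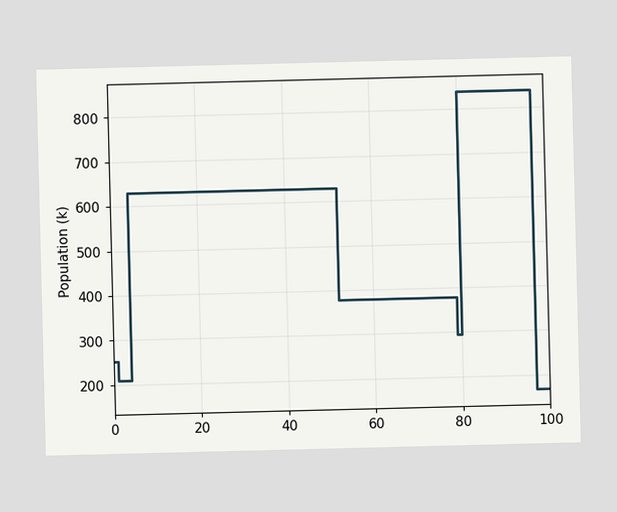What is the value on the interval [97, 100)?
168k

On [97, 100) the step sits at 168k.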